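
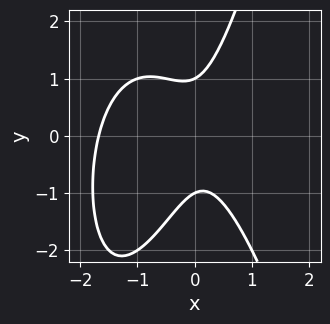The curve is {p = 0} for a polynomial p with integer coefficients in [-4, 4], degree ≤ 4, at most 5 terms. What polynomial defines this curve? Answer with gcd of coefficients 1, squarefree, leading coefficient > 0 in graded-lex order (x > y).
2*x^3 + 3*x^2 + x*y - y^2 + 1

First, deg p = 3.
Next, against the integer gridlines: the y-axis gridline crossings are at y ∈ {-1, 1}.
Finally, putting this together gives p.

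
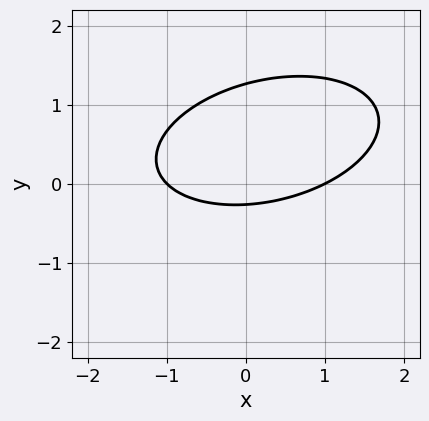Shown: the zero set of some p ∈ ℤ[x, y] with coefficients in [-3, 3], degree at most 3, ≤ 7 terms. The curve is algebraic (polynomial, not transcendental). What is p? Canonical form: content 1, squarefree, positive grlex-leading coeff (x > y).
1. Degree: the shape is more complex than any degree-1 curve, so deg p = 2.
2. From the axis intercepts and sections: among the integer gridlines, it crosses the x-axis at x ∈ {-1, 1}.
3. Matching integer coefficients to the picture gives p.

x^2 - x*y + 3*y^2 - 3*y - 1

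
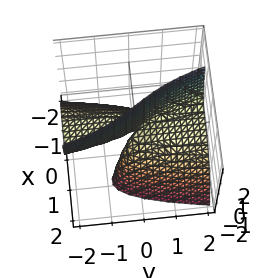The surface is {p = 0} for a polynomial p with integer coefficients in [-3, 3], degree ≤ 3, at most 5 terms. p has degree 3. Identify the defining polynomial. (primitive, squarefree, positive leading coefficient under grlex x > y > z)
3*x^3 + 3*x*z + 2*y*z

1. deg p = 3. The shape is more complex than any degree-2 surface.
2. Checking where it meets the axes: it meets the x-axis at x = 0 (among the integer gridlines); the visible z-axis segment lies entirely on the surface; every point of the y-axis in the box is on the surface.
3. These observations pin down the coefficients.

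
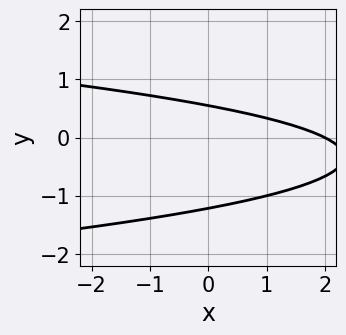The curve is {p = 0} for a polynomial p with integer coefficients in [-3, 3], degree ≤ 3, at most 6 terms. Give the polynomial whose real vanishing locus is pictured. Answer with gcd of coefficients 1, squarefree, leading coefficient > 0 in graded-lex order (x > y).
3*y^2 + x + 2*y - 2

(a) The degree is 2 — no degree-1 curve has this shape.
(b) From the axis intercepts and sections: one x-axis crossing is at x = 2.
(c) The integer polynomial consistent with all of this is the stated p.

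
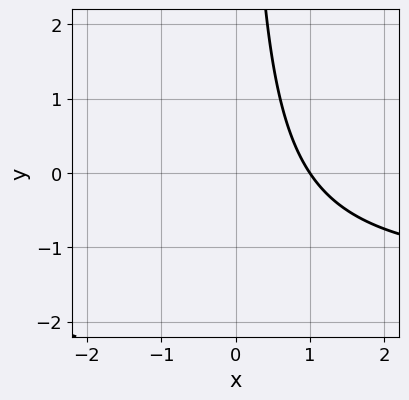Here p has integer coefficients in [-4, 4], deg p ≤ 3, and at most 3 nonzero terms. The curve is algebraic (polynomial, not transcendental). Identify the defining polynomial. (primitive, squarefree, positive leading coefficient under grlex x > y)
(a) Degree: a generic line meets the curve in up to 2 points, so deg p = 2.
(b) Checking where it meets the axes: one x-axis crossing is at x = 1; it misses every integer gridline on the y-axis.
(c) Solving for integer coefficients yields p as stated.

2*x*y + 3*x - 3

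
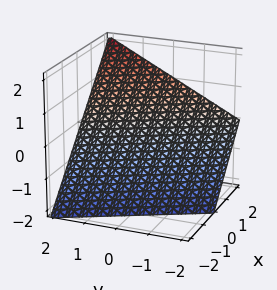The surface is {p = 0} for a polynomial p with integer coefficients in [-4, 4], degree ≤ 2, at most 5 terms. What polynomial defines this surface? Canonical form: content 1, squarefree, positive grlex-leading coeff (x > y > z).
(a) The degree is 1 — every cross-section is a straight line — this is a plane.
(b) Against the integer gridlines: it crosses the y-axis at the gridline y = 2; it crosses the x-axis at the gridline x = 1; it crosses the z-axis at the gridline z = -1.
(c) These observations pin down the coefficients.

2*x + y - 2*z - 2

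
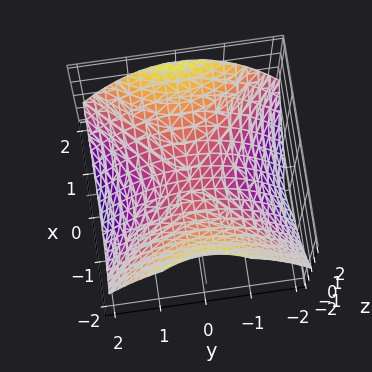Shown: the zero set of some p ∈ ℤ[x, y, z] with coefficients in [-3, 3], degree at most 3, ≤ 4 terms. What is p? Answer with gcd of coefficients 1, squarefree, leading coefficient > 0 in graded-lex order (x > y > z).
First, the degree is 2 — a saddle surface; a quadric.
Then, symmetries: it's symmetric under x → −x, forcing even powers of x; mirror symmetry y ↦ −y ⇒ only even powers of y.
Then, against the integer gridlines: it crosses the x-axis at the gridline x = 0; it crosses the z-axis at the gridline z = 0; it meets the y-axis at y = 0 (among the integer gridlines).
Finally, putting this together gives p.

x^2 - y^2 - 2*z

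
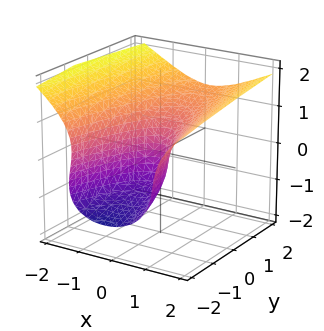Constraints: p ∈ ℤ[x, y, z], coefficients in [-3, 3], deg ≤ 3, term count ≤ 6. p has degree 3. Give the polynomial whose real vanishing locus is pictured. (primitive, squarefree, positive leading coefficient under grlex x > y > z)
2*z^3 - 3*x^2 + x*z - 2*y

(a) Degree: the shape is more complex than any degree-2 surface, so deg p = 3.
(b) From the visible intercepts: it meets the z-axis at z = 0 (among the integer gridlines); it meets the x-axis at x = 0 (among the integer gridlines); it meets the y-axis at y = 0 (among the integer gridlines).
(c) These observations pin down the coefficients.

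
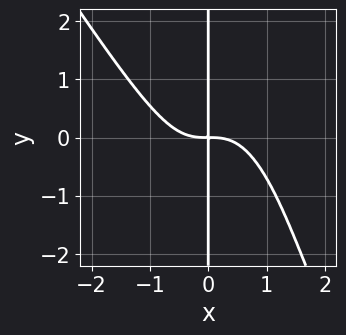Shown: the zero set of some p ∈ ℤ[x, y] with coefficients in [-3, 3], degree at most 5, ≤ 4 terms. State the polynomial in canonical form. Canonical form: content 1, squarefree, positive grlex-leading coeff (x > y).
The degree is 4 — no degree-3 curve has this shape.
Reading off the gridlines: every point of the y-axis in the box is on the curve.
Putting this together gives p.

3*x^4 + 2*x^3*y + x*y^2 + 3*x*y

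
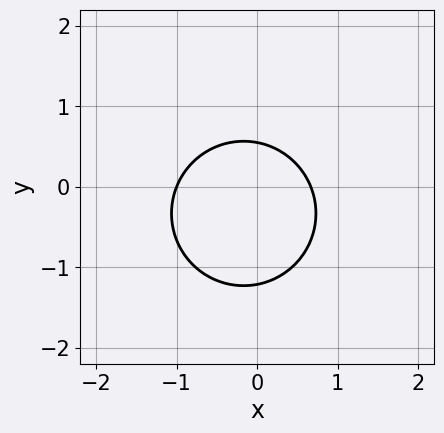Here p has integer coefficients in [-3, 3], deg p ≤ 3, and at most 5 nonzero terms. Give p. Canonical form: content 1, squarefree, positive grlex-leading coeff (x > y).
(a) Degree: no degree-1 curve has this shape, so deg p = 2.
(b) Checking where it meets the axes: it crosses the x-axis at the gridline x = -1.
(c) Assembling these constraints gives the stated polynomial.

3*x^2 + 3*y^2 + x + 2*y - 2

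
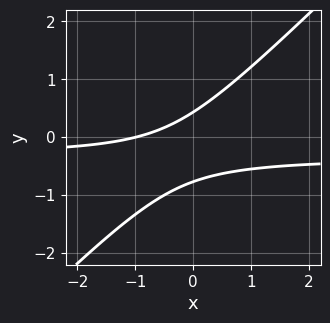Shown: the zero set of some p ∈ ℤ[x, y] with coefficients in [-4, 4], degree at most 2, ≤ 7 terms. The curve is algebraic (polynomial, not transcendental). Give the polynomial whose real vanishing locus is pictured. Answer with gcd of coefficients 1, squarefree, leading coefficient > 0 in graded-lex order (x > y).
1. Degree: a generic line meets the curve in up to 2 points, so deg p = 2.
2. Reading off the gridlines: one x-axis crossing is at x = -1.
3. Putting this together gives p.

3*x*y - 3*y^2 + x - y + 1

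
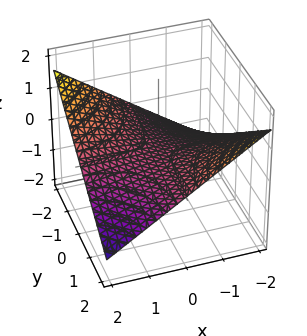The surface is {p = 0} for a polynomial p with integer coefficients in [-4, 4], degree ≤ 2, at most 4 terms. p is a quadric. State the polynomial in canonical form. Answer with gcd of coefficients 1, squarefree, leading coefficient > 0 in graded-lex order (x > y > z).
x*y + 3*z

1. The degree is 2 — a hyperbolic paraboloid; a quadric.
2. Against the integer gridlines: one z-axis crossing is at z = 0; the visible x-axis segment lies entirely on the surface; every point of the y-axis in the box is on the surface.
3. Fitting integer coefficients to these (and the overall shape) gives p.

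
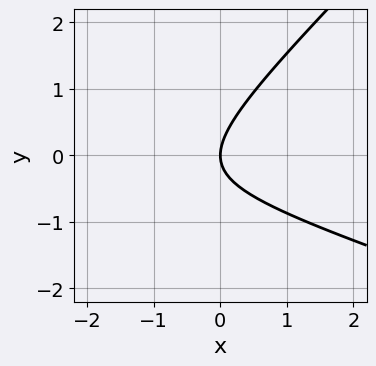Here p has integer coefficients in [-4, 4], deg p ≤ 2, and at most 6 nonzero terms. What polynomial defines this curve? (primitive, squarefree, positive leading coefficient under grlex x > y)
1. deg p = 2. No degree-1 curve has this shape.
2. Reading off the gridlines: it crosses the y-axis at the gridline y = 0; it crosses the x-axis at the gridline x = 0.
3. These observations pin down the coefficients.

x^2 + 2*x*y - 3*y^2 + 3*x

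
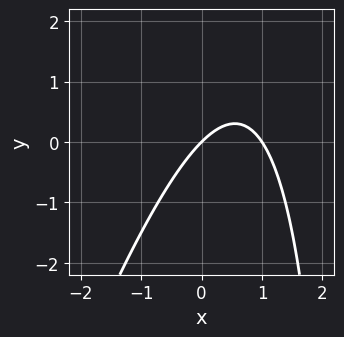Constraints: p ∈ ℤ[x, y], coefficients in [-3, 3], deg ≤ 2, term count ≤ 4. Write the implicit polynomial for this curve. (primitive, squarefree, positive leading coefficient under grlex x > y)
3*x^2 - x*y - 3*x + 3*y

(a) The degree is 2 — a generic line meets the curve in up to 2 points.
(b) Observable constraints: one y-axis crossing is at y = 0; among the integer gridlines, it crosses the x-axis at x ∈ {0, 1}.
(c) The integer polynomial consistent with all of this is the stated p.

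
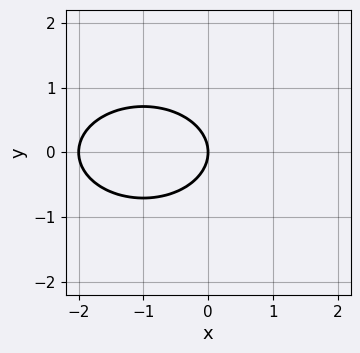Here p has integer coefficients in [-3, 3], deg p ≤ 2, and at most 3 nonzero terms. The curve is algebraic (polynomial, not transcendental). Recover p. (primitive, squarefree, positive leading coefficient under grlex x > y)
x^2 + 2*y^2 + 2*x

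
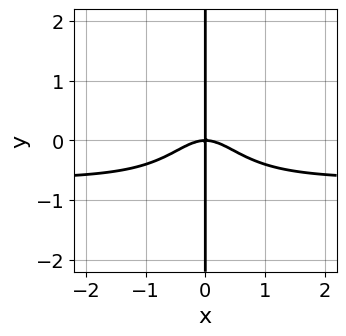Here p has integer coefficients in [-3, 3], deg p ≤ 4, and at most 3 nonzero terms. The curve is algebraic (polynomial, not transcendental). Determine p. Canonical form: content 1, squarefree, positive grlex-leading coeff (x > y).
3*x^3*y + 2*x^3 + 2*x*y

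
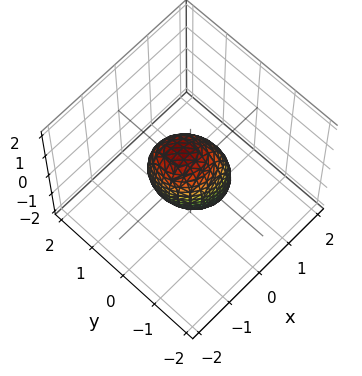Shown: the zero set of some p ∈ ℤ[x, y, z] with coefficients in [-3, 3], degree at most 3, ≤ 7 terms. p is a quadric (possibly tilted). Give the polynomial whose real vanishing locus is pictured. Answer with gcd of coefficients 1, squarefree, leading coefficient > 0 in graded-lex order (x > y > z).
(a) The degree is 2 — a generic line meets the surface in up to 2 points.
(b) Matching integer coefficients to the picture gives p.

3*x^2 + x*y + x*z + 3*y^2 + z^2 - 2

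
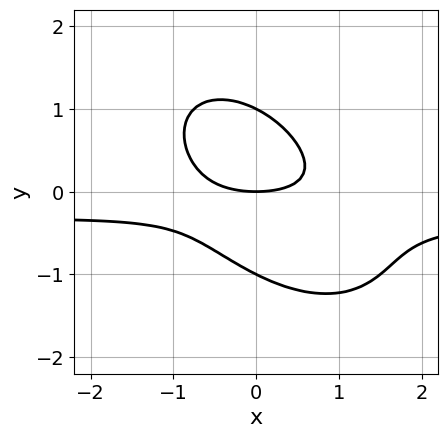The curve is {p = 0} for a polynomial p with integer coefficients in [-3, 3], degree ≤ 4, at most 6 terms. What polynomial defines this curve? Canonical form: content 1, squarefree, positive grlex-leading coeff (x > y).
First, the degree is 3 — the shape is more complex than any degree-2 curve.
Then, against the integer gridlines: it meets the x-axis at x = 0 (among the integer gridlines); the y-axis gridline crossings are at y ∈ {-1, 0, 1}.
Finally, solving for integer coefficients yields p as stated.

3*x^2*y + 3*x*y^2 + 3*y^3 + x^2 - 3*y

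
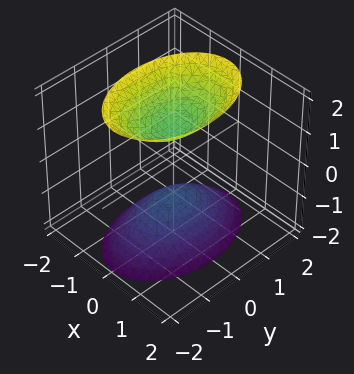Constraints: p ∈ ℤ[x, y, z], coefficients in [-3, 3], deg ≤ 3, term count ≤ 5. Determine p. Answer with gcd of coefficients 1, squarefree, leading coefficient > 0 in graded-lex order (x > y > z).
2*x^2 + y^2 - z^2 + 1

1. I count 2 distinct pieces. Treating them together as one polynomial.
2. The degree is 2 — two sheets facing apart; a quadric.
3. Symmetries: it's symmetric under x → −x, forcing even powers of x; it's symmetric under y → −y, forcing even powers of y; it's symmetric under z → −z, forcing even powers of z.
4. From the axis intercepts and sections: it misses every integer gridline on the y-axis; no x-intercept at any integer in the box; the z-axis gridline crossings are at z ∈ {-1, 1}.
5. Assembling these constraints gives the stated polynomial.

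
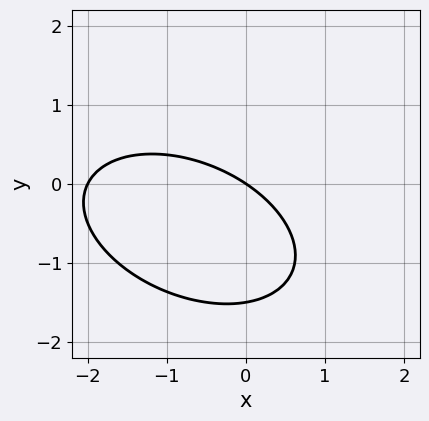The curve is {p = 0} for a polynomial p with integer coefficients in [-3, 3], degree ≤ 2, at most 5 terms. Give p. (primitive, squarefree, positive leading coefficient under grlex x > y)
x^2 + x*y + 2*y^2 + 2*x + 3*y

deg p = 2.
From the visible intercepts: it crosses the y-axis at the gridline y = 0; the x-axis gridline crossings are at x ∈ {-2, 0}.
Together with the visible shape, these determine p as stated.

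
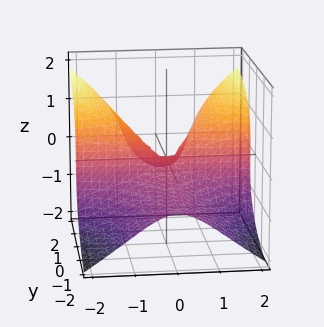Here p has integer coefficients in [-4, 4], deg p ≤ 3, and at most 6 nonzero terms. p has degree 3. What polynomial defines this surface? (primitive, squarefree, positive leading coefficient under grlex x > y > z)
1. deg p = 3.
2. From the axis intercepts and sections: it meets the z-axis at z = 0 (among the integer gridlines); every point of the x-axis in the box is on the surface; it crosses the y-axis at the gridline y = 0.
3. Assembling these constraints gives the stated polynomial.

3*x^2*y - y^2*z - 3*z^3 - y^2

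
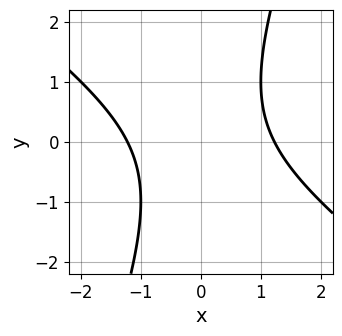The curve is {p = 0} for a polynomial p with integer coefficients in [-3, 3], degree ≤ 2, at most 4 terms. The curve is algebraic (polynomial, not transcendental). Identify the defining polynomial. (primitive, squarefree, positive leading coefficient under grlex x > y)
2*x^2 + 2*x*y - y^2 - 3

1. Degree: no degree-1 curve has this shape, so deg p = 2.
2. Checking where it meets the axes: the curve avoids every integer y-axis point in the box.
3. Assembling these constraints gives the stated polynomial.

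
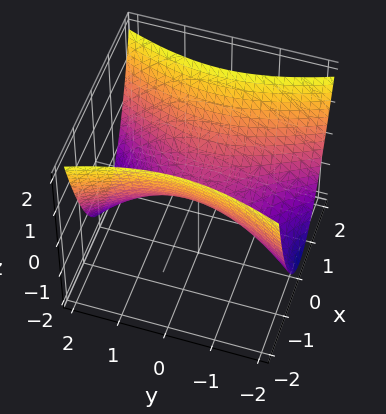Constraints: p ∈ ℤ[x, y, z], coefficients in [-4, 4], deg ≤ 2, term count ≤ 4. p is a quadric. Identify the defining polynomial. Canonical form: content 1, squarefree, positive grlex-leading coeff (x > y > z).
3*x^2 - y^2 - 3*z

First, the degree is 2 — a saddle surface; a quadric.
Next, symmetries: mirror symmetry x ↦ −x ⇒ only even powers of x; it's symmetric under y → −y, forcing even powers of y.
Then, from the visible intercepts: it crosses the x-axis at the gridline x = 0; it meets the y-axis at y = 0 (among the integer gridlines); one z-axis crossing is at z = 0.
Finally, putting this together gives p.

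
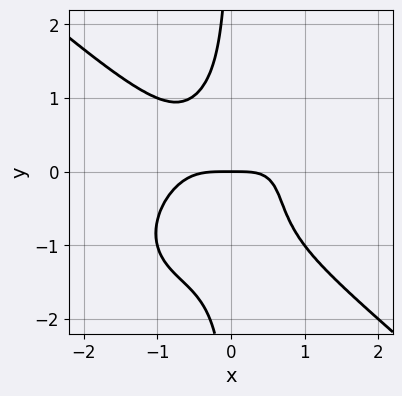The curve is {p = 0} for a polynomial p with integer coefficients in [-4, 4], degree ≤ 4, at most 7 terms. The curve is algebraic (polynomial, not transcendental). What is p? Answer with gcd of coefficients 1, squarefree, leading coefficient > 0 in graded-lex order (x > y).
First, deg p = 4.
Then, checking where it meets the axes: one x-axis crossing is at x = 0; one y-axis crossing is at y = 0.
Finally, assembling these constraints gives the stated polynomial.

2*x^4 + 3*x*y^3 + 2*x*y^2 - x*y + 2*y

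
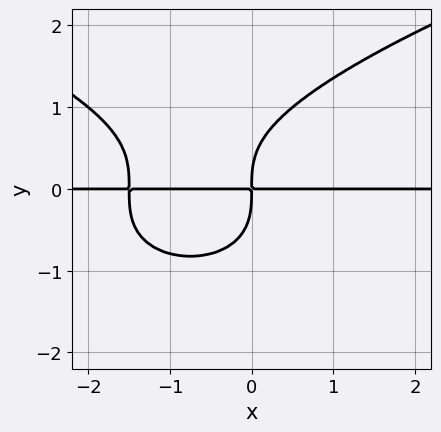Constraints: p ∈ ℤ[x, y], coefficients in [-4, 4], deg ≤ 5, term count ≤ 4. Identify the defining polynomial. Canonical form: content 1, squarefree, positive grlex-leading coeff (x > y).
2*y^4 - 2*x^2*y - 3*x*y

(a) Degree: a generic line meets the curve in up to 4 points, so deg p = 4.
(b) Against the integer gridlines: every point of the x-axis in the box is on the curve.
(c) These observations pin down the coefficients.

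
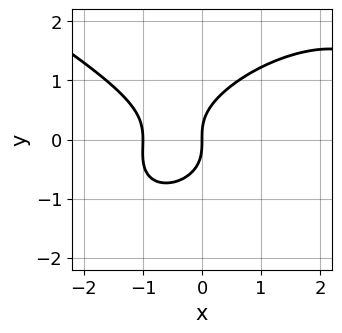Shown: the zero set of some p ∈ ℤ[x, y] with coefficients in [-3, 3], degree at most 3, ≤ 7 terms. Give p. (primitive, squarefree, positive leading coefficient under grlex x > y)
x^3 - x*y^2 + 3*y^3 - 2*x^2 - 3*x

The degree is 3 — the shape is more complex than any degree-2 curve.
From the axis intercepts and sections: among the integer gridlines, it crosses the x-axis at x ∈ {-1, 0}; one y-axis crossing is at y = 0.
The integer polynomial consistent with all of this is the stated p.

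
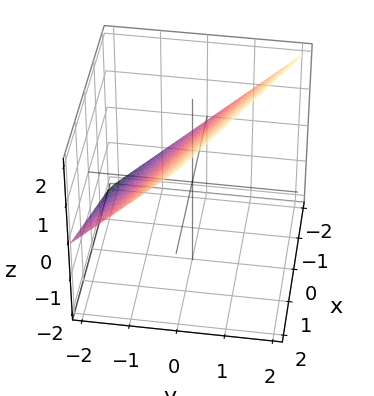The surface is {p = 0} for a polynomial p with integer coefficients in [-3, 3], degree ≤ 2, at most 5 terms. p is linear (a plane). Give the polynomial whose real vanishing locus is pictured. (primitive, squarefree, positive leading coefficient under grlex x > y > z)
x + 2*y - 2*z + 2

The degree is 1 — the surface is flat (a plane).
Against the integer gridlines: one z-axis crossing is at z = 1; it meets the y-axis at y = -1 (among the integer gridlines).
Assembling these constraints gives the stated polynomial. Check: (-2, 0, 0) on the x-axis lies on the surface, and p(-2, 0, 0) = 0. ✓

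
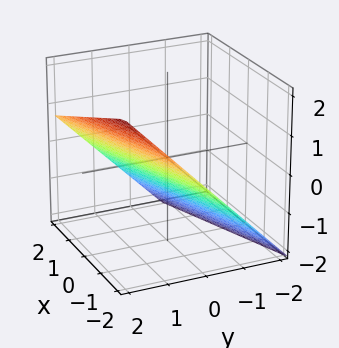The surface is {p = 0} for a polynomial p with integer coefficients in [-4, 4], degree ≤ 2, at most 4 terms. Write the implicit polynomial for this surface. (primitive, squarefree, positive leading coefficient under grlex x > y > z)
x - 3*y + 3*z + 2

deg p = 1.
Observable constraints: one x-axis crossing is at x = -2.
Together with the visible shape, these determine p as stated.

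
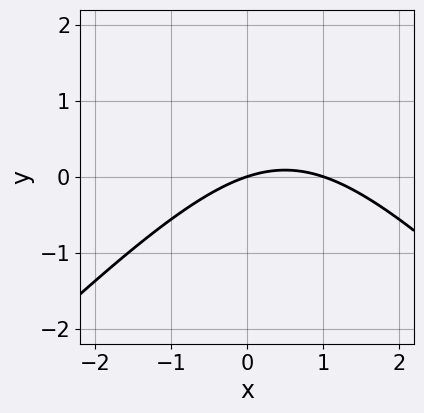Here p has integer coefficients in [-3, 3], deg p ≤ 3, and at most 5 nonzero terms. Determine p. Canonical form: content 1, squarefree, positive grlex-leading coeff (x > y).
First, deg p = 2. A generic line meets the curve in up to 2 points.
Then, reading off the gridlines: one y-axis crossing is at y = 0; among the integer gridlines, it crosses the x-axis at x ∈ {0, 1}.
Finally, fitting integer coefficients to these (and the overall shape) gives p.

x^2 - y^2 - x + 3*y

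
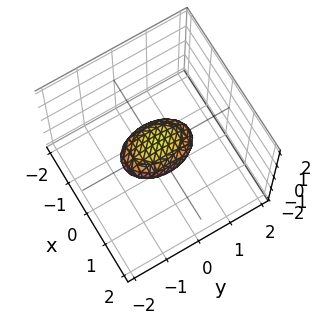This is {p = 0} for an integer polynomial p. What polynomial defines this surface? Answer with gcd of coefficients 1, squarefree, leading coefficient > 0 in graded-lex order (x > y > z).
(a) The degree is 2 — bounded and convex; a quadric.
(b) Symmetries: the z ↦ −z reflection is a symmetry, so z appears only in even powers; the y ↦ −y reflection is a symmetry, so y appears only in even powers; it's symmetric under x → −x, forcing even powers of x.
(c) From the visible intercepts: the y-axis gridline crossings are at y ∈ {-1, 1}.
(d) Assembling these constraints gives the stated polynomial.

2*x^2 + y^2 + 3*z^2 - 1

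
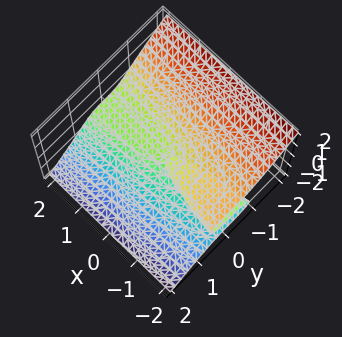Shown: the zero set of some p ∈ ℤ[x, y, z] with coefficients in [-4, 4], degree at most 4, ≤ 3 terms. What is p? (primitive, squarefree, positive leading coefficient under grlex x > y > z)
2*y^3 + 3*z^3 + x*z

(a) deg p = 3. The shape is more complex than any degree-2 surface.
(b) Against the integer gridlines: it meets the y-axis at y = 0 (among the integer gridlines); one z-axis crossing is at z = 0; the visible x-axis segment lies entirely on the surface.
(c) Solving for integer coefficients yields p as stated.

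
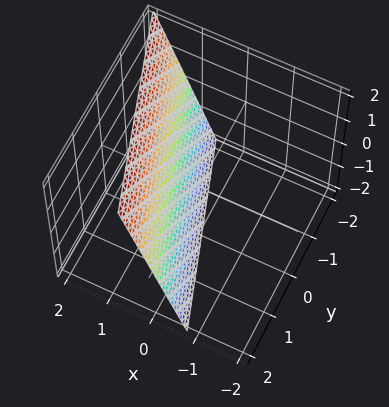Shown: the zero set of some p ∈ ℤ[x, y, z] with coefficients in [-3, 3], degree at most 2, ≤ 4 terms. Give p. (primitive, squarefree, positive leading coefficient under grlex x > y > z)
First, degree: the surface is flat (a plane), so deg p = 1.
Next, from the visible intercepts: it meets the z-axis at z = -2 (among the integer gridlines); it crosses the y-axis at the gridline y = 2.
Finally, assembling these constraints gives the stated polynomial.

3*x + y - z - 2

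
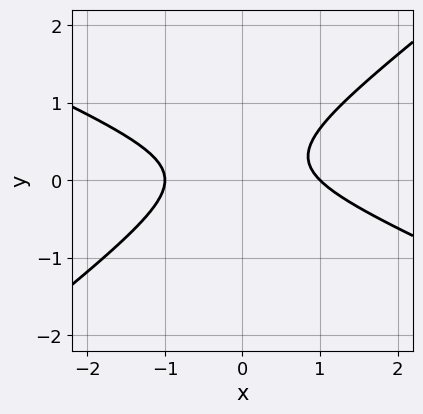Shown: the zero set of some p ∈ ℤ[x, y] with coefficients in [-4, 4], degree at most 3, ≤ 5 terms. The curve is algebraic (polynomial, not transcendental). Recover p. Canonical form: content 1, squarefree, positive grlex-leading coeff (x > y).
1. deg p = 2. No degree-1 curve has this shape.
2. Observable constraints: no y-intercept at any integer in the box; among the integer gridlines, it crosses the x-axis at x ∈ {-1, 1}.
3. These observations pin down the coefficients.

x^2 + x*y - 3*y^2 + y - 1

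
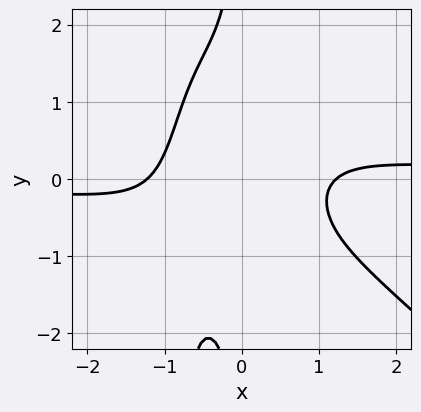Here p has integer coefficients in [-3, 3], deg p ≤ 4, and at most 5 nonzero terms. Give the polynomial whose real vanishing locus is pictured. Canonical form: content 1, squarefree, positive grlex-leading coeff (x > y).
3*x^3*y + 3*x^2*y^2 + 3*x*y^2 - 2*x^2 + 3

(a) deg p = 4.
(b) Observable constraints: the curve avoids every integer y-axis point in the box.
(c) Assembling these constraints gives the stated polynomial.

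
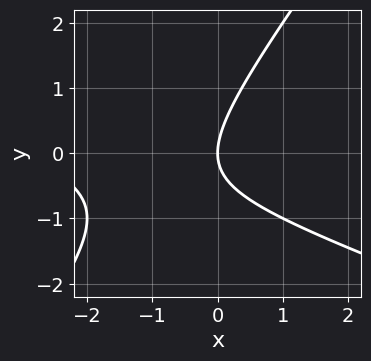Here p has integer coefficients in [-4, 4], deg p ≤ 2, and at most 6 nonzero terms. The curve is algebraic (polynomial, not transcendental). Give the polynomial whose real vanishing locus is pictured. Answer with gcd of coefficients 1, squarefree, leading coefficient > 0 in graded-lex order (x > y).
deg p = 2. The shape is more complex than any degree-1 curve.
Checking where it meets the axes: it crosses the x-axis at the gridline x = 0; it meets the y-axis at y = 0 (among the integer gridlines).
Matching integer coefficients to the picture gives p.

x^2 + 2*x*y - 2*y^2 + 3*x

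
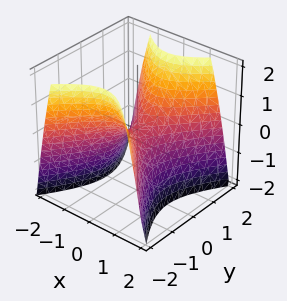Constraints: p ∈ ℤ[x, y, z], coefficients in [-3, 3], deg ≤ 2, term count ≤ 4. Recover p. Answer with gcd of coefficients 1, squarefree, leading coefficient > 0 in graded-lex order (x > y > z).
3*x^2 - 2*y^2 + 2*z

1. Degree: a saddle surface; a quadric, so deg p = 2.
2. Symmetries: mirror symmetry x ↦ −x ⇒ only even powers of x; the y ↦ −y reflection is a symmetry, so y appears only in even powers.
3. Reading off the gridlines: it crosses the y-axis at the gridline y = 0; it meets the x-axis at x = 0 (among the integer gridlines); it crosses the z-axis at the gridline z = 0.
4. Putting this together gives p.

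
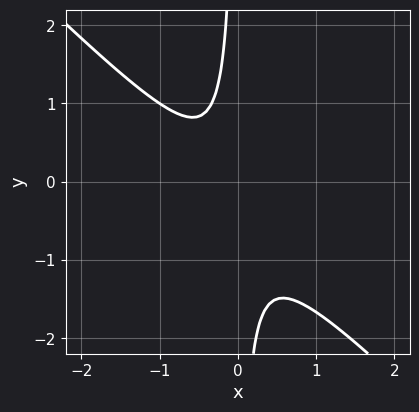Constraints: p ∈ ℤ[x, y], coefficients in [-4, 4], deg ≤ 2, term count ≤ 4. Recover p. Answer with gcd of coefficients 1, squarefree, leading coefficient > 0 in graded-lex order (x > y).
3*x^2 + 3*x*y + x + 1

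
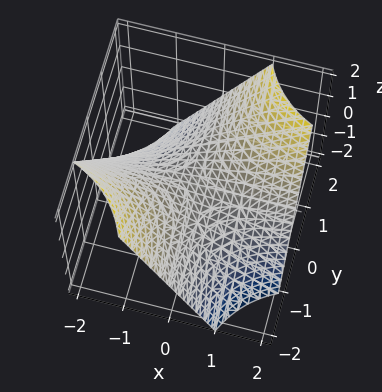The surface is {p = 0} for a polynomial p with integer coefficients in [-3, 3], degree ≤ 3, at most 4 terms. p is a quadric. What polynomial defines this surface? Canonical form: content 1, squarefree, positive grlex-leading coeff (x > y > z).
deg p = 2. A saddle surface; a quadric.
Against the integer gridlines: the visible y-axis segment lies entirely on the surface; the visible x-axis segment lies entirely on the surface.
Fitting integer coefficients to these (and the overall shape) gives p.

x*y - z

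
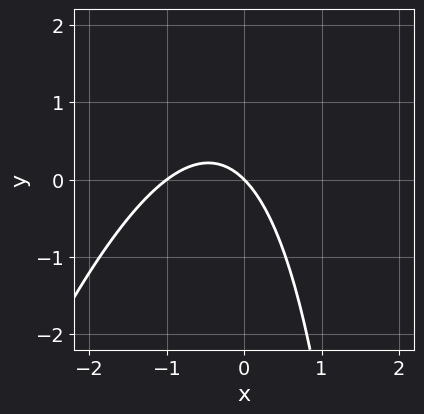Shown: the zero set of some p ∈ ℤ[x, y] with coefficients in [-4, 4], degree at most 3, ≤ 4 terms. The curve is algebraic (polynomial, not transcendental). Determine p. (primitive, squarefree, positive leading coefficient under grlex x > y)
First, deg p = 2. The shape is more complex than any degree-1 curve.
Next, from the visible intercepts: one y-axis crossing is at y = 0; the x-axis gridline crossings are at x ∈ {-1, 0}.
Finally, assembling these constraints gives the stated polynomial.

3*x^2 - x*y + 3*x + 3*y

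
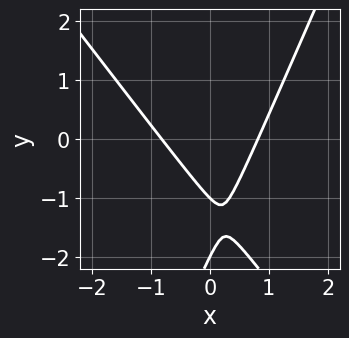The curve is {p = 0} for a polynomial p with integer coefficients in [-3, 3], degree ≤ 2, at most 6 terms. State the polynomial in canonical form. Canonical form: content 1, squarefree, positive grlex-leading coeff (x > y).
deg p = 2.
Observable constraints: among the integer gridlines, it crosses the y-axis at y ∈ {-2, -1}.
The integer polynomial consistent with all of this is the stated p.

3*x^2 + x*y - y^2 - 3*y - 2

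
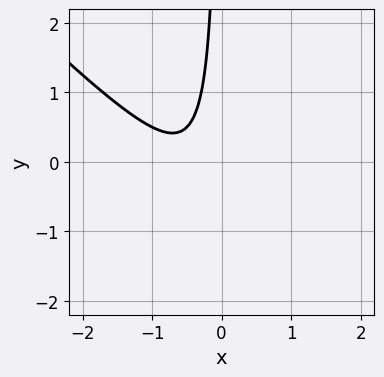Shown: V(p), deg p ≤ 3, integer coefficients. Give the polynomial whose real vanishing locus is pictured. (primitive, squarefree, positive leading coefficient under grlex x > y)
deg p = 2.
Against the integer gridlines: the curve avoids every integer x-axis point in the box; it misses every integer gridline on the y-axis.
Matching integer coefficients to the picture gives p.

2*x^2 + 2*x*y + 2*x + 1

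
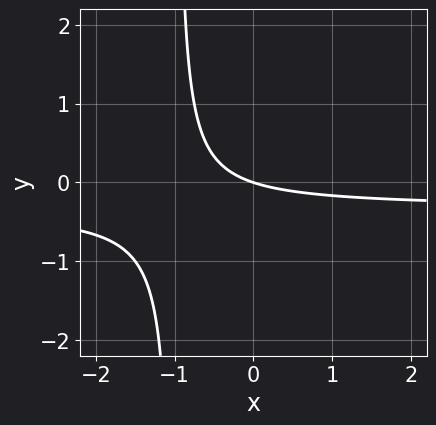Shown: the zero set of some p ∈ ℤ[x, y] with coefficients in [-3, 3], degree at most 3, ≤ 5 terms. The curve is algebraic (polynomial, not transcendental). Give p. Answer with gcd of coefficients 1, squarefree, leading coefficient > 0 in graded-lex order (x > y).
(a) Degree: no degree-1 curve has this shape, so deg p = 2.
(b) From the visible intercepts: it meets the x-axis at x = 0 (among the integer gridlines); it meets the y-axis at y = 0 (among the integer gridlines).
(c) These observations pin down the coefficients.

3*x*y + x + 3*y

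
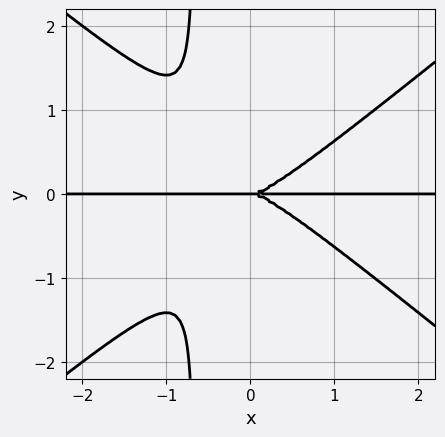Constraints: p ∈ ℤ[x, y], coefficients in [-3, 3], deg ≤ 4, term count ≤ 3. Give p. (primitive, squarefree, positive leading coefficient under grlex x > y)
First, deg p = 4. The shape is more complex than any degree-3 curve.
Then, from the axis intercepts and sections: one y-axis crossing is at y = 0; the visible x-axis segment lies entirely on the curve.
Finally, the integer polynomial consistent with all of this is the stated p.

2*x^3*y - 3*x*y^3 - 2*y^3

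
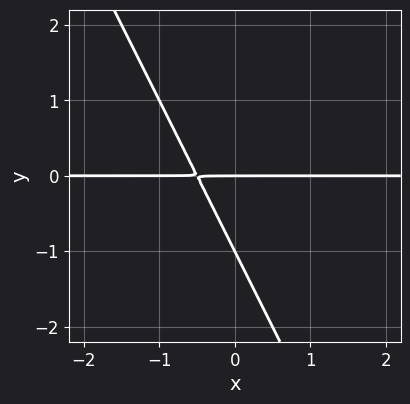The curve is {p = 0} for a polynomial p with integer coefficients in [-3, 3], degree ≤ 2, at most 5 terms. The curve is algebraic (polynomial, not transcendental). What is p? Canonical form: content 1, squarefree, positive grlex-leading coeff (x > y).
2*x*y + y^2 + y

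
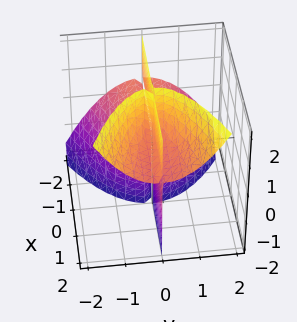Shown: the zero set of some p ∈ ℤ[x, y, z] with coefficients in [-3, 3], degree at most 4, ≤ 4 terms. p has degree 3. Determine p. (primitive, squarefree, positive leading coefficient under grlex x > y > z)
(a) I count 2 distinct pieces.
(b) The degree is 3 — the shape is more complex than any degree-2 surface.
(c) From the axis intercepts and sections: the visible z-axis segment lies entirely on the surface; it crosses the y-axis at the gridline y = 0; every point of the x-axis in the box is on the surface.
(d) Putting this together gives p.

2*x*y*z - 2*y^3 - x*y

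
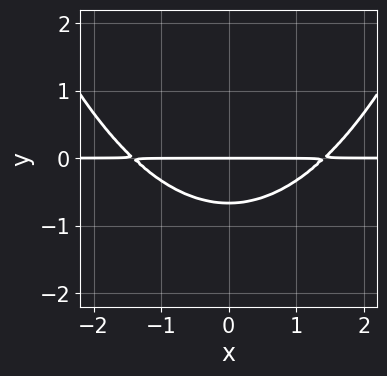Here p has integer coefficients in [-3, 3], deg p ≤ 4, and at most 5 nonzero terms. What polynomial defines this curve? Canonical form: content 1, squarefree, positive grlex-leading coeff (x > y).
x^2*y - 3*y^2 - 2*y

1. Degree: a generic line meets the curve in up to 3 points, so deg p = 3.
2. Symmetries: the x ↦ −x reflection is a symmetry, so x appears only in even powers.
3. Against the integer gridlines: one y-axis crossing is at y = 0; every point of the x-axis in the box is on the curve.
4. Assembling these constraints gives the stated polynomial.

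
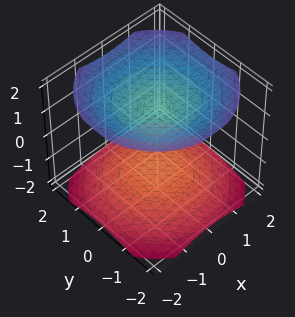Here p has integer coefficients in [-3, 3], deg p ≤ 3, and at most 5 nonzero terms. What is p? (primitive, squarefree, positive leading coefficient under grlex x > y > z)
There are 2 components.
Degree: no degree-1 surface has this shape, so deg p = 2.
Symmetry: the surface is invariant under rotation about z: p = q(x² + y², z).
Against the integer gridlines: it misses every integer gridline on the y-axis; no x-intercept at any integer in the box.
Putting this together gives p.

x^2 + y^2 - 2*z^2 + 3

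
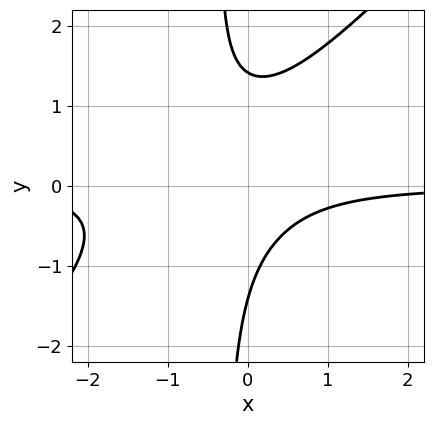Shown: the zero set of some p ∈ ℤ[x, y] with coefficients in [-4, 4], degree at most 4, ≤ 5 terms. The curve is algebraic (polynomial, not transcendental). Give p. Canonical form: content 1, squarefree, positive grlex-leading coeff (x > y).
First, the degree is 3 — the shape is more complex than any degree-2 curve.
Then, observable constraints: no x-intercept at any integer in the box.
Finally, the integer polynomial consistent with all of this is the stated p.

3*x^2*y - 3*x*y^2 + 3*x*y - y^2 + 2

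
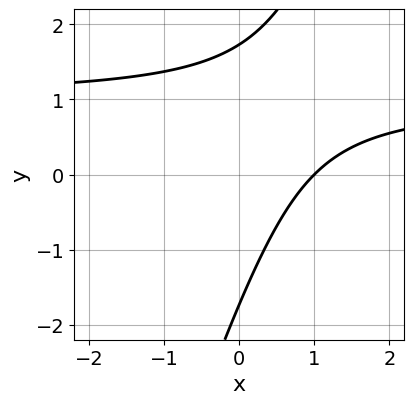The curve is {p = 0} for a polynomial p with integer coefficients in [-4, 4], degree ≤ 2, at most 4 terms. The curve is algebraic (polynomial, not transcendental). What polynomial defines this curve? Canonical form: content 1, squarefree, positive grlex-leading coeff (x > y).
First, degree: a generic line meets the curve in up to 2 points, so deg p = 2.
Then, from the axis intercepts and sections: it meets the x-axis at x = 1 (among the integer gridlines).
Finally, these observations pin down the coefficients.

3*x*y - y^2 - 3*x + 3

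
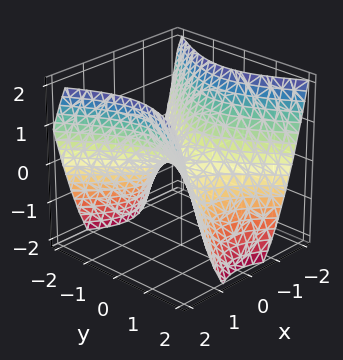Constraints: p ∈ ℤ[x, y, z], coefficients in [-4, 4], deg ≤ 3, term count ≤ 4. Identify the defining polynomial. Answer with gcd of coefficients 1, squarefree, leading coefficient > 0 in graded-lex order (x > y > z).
3*x^2 - 2*y^2 - 3*z

The degree is 2 — a saddle surface; a quadric.
Symmetries: the y ↦ −y reflection is a symmetry, so y appears only in even powers; the x ↦ −x reflection is a symmetry, so x appears only in even powers.
Checking where it meets the axes: it meets the x-axis at x = 0 (among the integer gridlines); one y-axis crossing is at y = 0; it meets the z-axis at z = 0 (among the integer gridlines).
Assembling these constraints gives the stated polynomial.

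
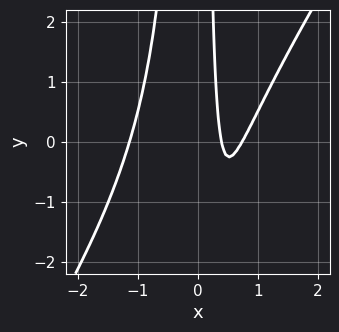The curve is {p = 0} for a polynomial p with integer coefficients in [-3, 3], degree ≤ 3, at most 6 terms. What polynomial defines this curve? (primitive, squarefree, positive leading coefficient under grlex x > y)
1. The degree is 3 — a generic line meets the curve in up to 3 points.
2. Against the integer gridlines: it misses every integer gridline on the y-axis.
3. Putting this together gives p.

3*x^3 - 2*x^2*y - 3*x + 1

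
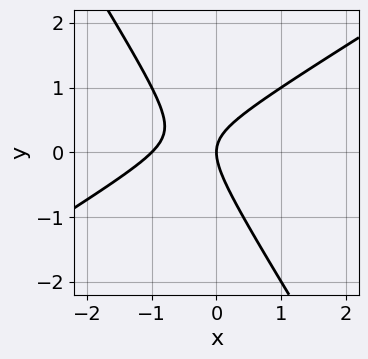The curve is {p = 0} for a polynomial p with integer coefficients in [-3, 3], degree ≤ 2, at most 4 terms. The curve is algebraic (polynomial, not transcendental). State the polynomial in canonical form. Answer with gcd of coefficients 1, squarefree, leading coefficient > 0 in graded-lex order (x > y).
x^2 - x*y - y^2 + x

1. The degree is 2 — the shape is more complex than any degree-1 curve.
2. Observable constraints: among the integer gridlines, it crosses the x-axis at x ∈ {-1, 0}; it meets the y-axis at y = 0 (among the integer gridlines).
3. The integer polynomial consistent with all of this is the stated p.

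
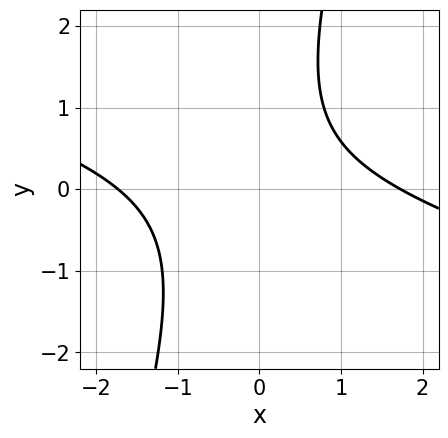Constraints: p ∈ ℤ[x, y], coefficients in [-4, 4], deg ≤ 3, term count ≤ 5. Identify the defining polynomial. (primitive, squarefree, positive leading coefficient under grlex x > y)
deg p = 2. The shape is more complex than any degree-1 curve.
Reading off the gridlines: it misses every integer gridline on the y-axis.
These observations pin down the coefficients.

x^2 + 3*x*y - y^2 + y - 3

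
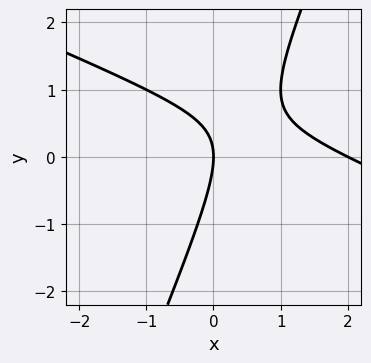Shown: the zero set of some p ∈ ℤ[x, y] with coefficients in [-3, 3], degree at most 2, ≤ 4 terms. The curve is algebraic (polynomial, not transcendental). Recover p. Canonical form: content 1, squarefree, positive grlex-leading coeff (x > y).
deg p = 2. No degree-1 curve has this shape.
From the visible intercepts: among the integer gridlines, it crosses the x-axis at x ∈ {0, 2}; one y-axis crossing is at y = 0.
These observations pin down the coefficients.

x^2 + 2*x*y - y^2 - 2*x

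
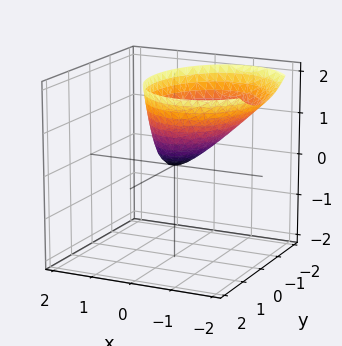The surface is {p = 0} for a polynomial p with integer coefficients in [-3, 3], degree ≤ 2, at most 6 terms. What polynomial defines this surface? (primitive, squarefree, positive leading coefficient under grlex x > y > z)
1. The degree is 2 — no degree-1 surface has this shape.
2. Observable constraints: it meets the y-axis at y = 0 (among the integer gridlines); it meets the z-axis at z = 0 (among the integer gridlines); one x-axis crossing is at x = 0.
3. Solving for integer coefficients yields p as stated.

3*x^2 + 3*x*z + 2*y^2 - 2*z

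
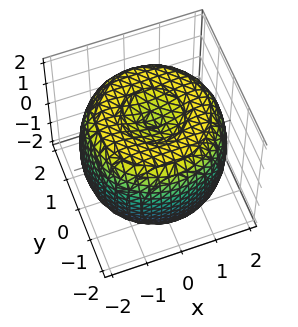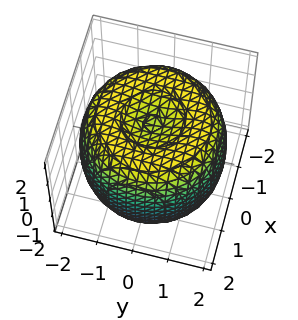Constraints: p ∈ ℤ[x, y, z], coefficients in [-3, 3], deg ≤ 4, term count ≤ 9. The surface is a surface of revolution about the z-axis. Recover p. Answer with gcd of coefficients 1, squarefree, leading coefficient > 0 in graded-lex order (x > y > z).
First, deg p = 4.
Next, symmetries: the z-axis is an axis of rotation, so x and y enter only as x² + y².
Then, observable constraints: a circular section at z = 1 has radius between 1 and 2.
Finally, the integer polynomial consistent with all of this is the stated p.

x^4 + 2*x^2*y^2 + y^4 - 3*x^2 - 3*y^2 + 2*z^2 - 3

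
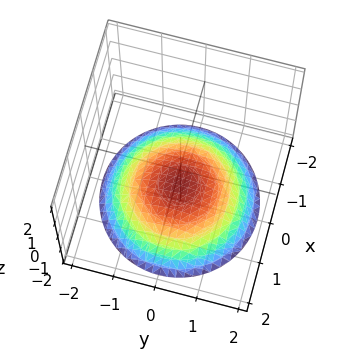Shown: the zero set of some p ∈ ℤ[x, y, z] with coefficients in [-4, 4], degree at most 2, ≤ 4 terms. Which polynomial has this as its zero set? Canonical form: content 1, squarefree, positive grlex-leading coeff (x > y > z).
1. The degree is 2 — no degree-1 surface has this shape.
2. By symmetry, every cross-section ⟂ z is a circle, so x, y appear only via x² + y².
3. Against the integer gridlines: it misses every integer gridline on the x-axis; a circular section at z = -2 has radius between 1 and 2; it crosses the z-axis at the gridline z = -1; it misses every integer gridline on the y-axis.
4. These observations pin down the coefficients.

x^2 + y^2 + 3*z + 3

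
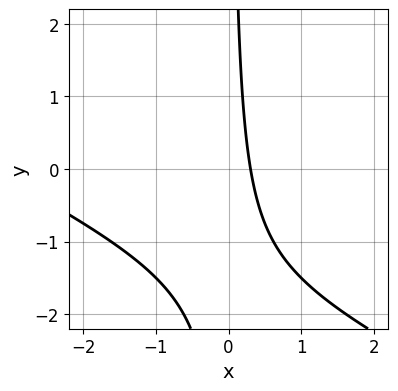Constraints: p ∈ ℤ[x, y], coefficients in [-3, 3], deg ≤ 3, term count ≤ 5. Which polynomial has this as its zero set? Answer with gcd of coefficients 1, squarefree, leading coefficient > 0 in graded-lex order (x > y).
x^2 + 2*x*y + 3*x - 1

Degree: a generic line meets the curve in up to 2 points, so deg p = 2.
Reading off the gridlines: no y-intercept at any integer in the box.
Solving for integer coefficients yields p as stated.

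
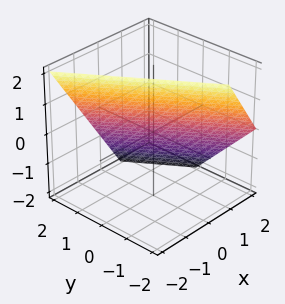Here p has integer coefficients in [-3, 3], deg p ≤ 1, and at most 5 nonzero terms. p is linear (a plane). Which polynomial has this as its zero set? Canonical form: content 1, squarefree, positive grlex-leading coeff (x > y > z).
3*x + 2*y + 2*z - 2

deg p = 1. Every cross-section is a straight line — this is a plane.
Observable constraints: one z-axis crossing is at z = 1; it meets the y-axis at y = 1 (among the integer gridlines).
Assembling these constraints gives the stated polynomial.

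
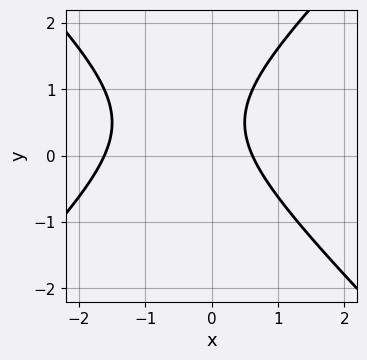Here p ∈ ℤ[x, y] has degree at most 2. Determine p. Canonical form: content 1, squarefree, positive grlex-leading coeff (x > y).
(a) deg p = 2. The shape is more complex than any degree-1 curve.
(b) From the axis intercepts and sections: it misses every integer gridline on the y-axis.
(c) Assembling these constraints gives the stated polynomial.

x^2 - y^2 + x + y - 1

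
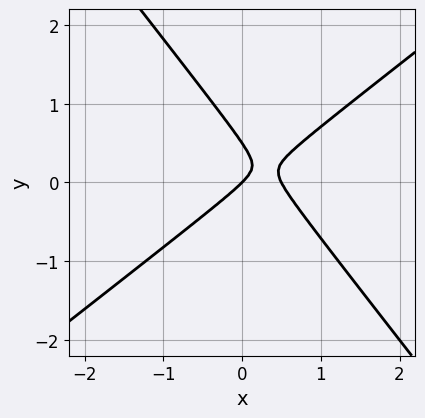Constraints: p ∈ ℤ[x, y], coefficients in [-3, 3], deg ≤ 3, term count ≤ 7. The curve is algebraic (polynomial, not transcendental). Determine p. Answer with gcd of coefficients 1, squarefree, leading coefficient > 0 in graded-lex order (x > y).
2*x^2 - x*y - 2*y^2 - x + y

First, deg p = 2. A generic line meets the curve in up to 2 points.
Then, from the axis intercepts and sections: one y-axis crossing is at y = 0; it crosses the x-axis at the gridline x = 0.
Finally, the integer polynomial consistent with all of this is the stated p.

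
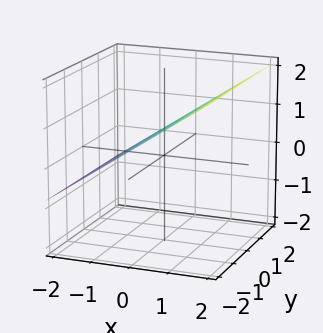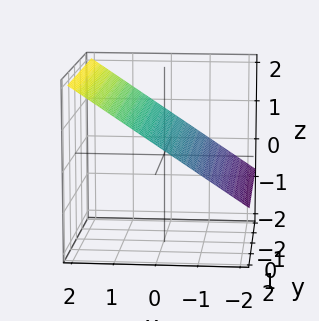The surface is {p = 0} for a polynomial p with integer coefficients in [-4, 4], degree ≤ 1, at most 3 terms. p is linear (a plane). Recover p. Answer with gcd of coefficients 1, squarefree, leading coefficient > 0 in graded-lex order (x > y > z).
First, the degree is 1 — the surface is flat (a plane).
Then, from the visible intercepts: it meets the x-axis at x = -1 (among the integer gridlines); the surface avoids every integer y-axis point in the box.
Finally, assembling these constraints gives the stated polynomial.

2*x - 3*z + 2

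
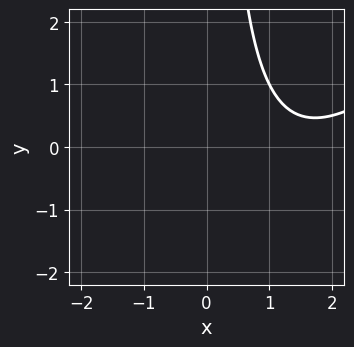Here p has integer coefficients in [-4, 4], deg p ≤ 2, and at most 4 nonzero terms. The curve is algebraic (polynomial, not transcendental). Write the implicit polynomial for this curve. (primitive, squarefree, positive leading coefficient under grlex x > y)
x^2 - x*y - 3*x + 3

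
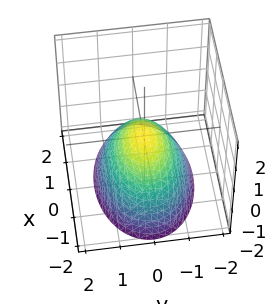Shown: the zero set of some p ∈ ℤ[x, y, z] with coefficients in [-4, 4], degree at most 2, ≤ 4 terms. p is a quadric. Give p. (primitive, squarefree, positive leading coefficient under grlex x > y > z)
x^2 + 2*y^2 + 2*z

1. Degree: a paraboloid; a quadric, so deg p = 2.
2. Symmetries: the x ↦ −x reflection is a symmetry, so x appears only in even powers; mirror symmetry y ↦ −y ⇒ only even powers of y.
3. Observable constraints: it meets the x-axis at x = 0 (among the integer gridlines); one z-axis crossing is at z = 0; it crosses the y-axis at the gridline y = 0.
4. Putting this together gives p.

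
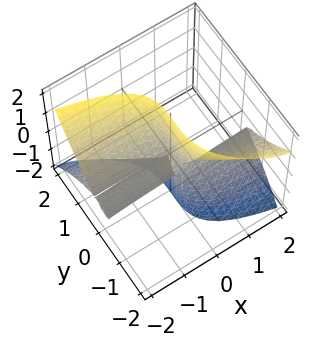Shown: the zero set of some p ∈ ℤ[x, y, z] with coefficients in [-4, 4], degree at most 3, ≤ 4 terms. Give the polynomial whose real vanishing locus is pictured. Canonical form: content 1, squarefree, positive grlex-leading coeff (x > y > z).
First, deg p = 3.
Then, observable constraints: the visible z-axis segment lies entirely on the surface; the visible x-axis segment lies entirely on the surface.
Finally, fitting integer coefficients to these (and the overall shape) gives p.

x*y*z - 2*x*z^2 - 2*y^3 - y^2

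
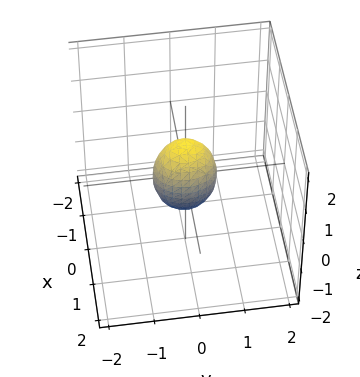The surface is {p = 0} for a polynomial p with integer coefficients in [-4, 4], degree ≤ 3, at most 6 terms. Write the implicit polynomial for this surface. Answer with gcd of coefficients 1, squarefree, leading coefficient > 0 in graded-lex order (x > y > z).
3*x^2 + 2*y^2 + z^2 - 1

(a) The degree is 2 — bounded and convex; a quadric.
(b) Symmetries: mirror symmetry x ↦ −x ⇒ only even powers of x; mirror symmetry y ↦ −y ⇒ only even powers of y; it's symmetric under z → −z, forcing even powers of z.
(c) From the visible intercepts: among the integer gridlines, it crosses the z-axis at z ∈ {-1, 1}.
(d) Solving for integer coefficients yields p as stated.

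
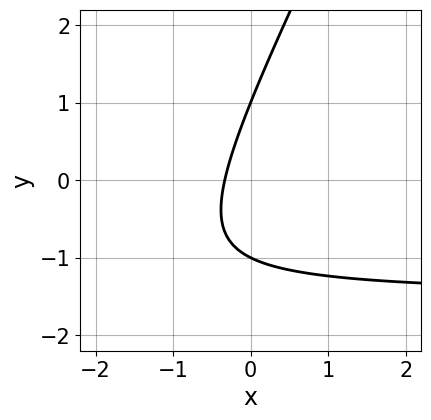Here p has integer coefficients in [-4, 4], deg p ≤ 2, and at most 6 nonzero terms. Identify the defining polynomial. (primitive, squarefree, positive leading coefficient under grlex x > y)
2*x*y - y^2 + 3*x + 1

1. The degree is 2 — a generic line meets the curve in up to 2 points.
2. From the axis intercepts and sections: the y-axis gridline crossings are at y ∈ {-1, 1}.
3. Assembling these constraints gives the stated polynomial.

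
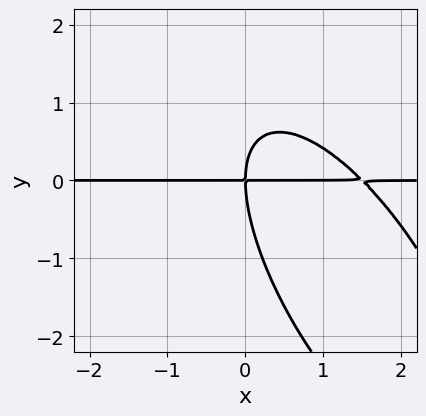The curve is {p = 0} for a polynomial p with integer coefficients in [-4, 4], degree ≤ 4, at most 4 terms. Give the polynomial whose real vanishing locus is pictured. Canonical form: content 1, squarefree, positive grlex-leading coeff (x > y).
2*x^2*y + 2*x*y^2 + y^3 - 3*x*y

The degree is 3 — no degree-2 curve has this shape.
Checking where it meets the axes: one y-axis crossing is at y = 0; every point of the x-axis in the box is on the curve.
Together with the visible shape, these determine p as stated.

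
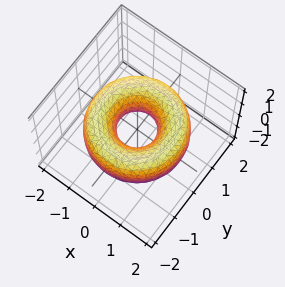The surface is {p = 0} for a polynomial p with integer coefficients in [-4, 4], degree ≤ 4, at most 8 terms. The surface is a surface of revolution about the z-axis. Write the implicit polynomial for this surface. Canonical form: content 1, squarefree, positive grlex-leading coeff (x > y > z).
First, deg p = 4. The shape is more complex than any degree-3 surface.
Next, symmetry: the z-axis is an axis of rotation, so x and y enter only as x² + y².
Next, observable constraints: a circular section at z = 0 has radius between 0 and 1; no z-intercept at any integer in the box.
Finally, assembling these constraints gives the stated polynomial.

x^4 + 2*x^2*y^2 + y^4 - 3*x^2 - 3*y^2 + 2*z^2 + 1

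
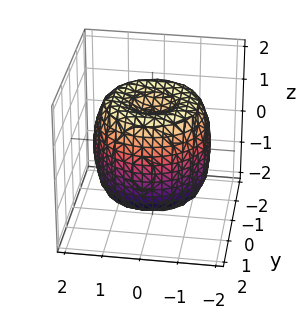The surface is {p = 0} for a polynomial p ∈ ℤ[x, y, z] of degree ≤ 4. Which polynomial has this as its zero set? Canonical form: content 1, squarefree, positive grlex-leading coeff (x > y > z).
(a) deg p = 4. A generic line meets the surface in up to 4 points.
(b) Symmetries: every cross-section ⟂ z is a circle, so x, y appear only via x² + y².
(c) Against the integer gridlines: the z-axis gridline crossings are at z ∈ {-1, 1}; a circular section at z = 0 has radius between 1 and 2.
(d) These observations pin down the coefficients.

x^4 + 2*x^2*y^2 + y^4 - 2*x^2 - 2*y^2 + z^2 - 1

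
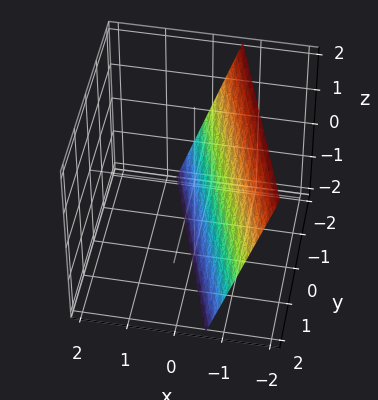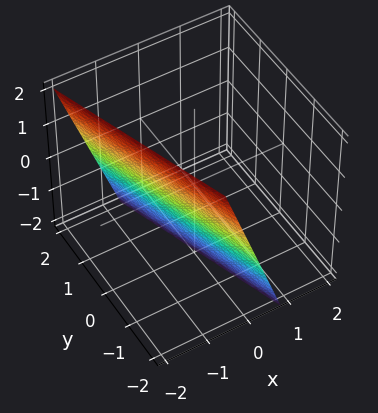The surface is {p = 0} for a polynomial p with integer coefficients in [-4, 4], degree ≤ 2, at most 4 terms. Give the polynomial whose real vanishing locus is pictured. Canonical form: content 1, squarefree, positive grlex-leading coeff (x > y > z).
3*x + y + z + 2

First, degree: every cross-section is a straight line — this is a plane, so deg p = 1.
Then, from the visible intercepts: it meets the y-axis at y = -2 (among the integer gridlines); one z-axis crossing is at z = -2.
Finally, fitting integer coefficients to these (and the overall shape) gives p.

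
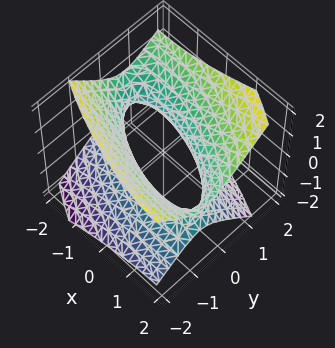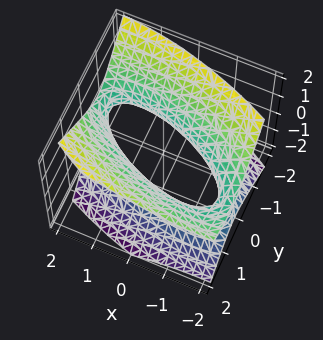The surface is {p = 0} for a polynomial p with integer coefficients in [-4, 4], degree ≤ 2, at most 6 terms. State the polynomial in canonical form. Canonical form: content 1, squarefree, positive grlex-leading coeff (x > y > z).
x^2 + 2*x*y + 3*y^2 - y*z - 3*z^2 - 2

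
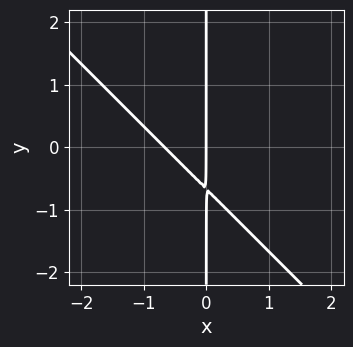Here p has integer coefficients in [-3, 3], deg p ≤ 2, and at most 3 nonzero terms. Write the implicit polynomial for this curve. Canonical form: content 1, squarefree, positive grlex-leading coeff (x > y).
3*x^2 + 3*x*y + 2*x

Degree: no degree-1 curve has this shape, so deg p = 2.
From the axis intercepts and sections: it crosses the x-axis at the gridline x = 0; every point of the y-axis in the box is on the curve.
Putting this together gives p.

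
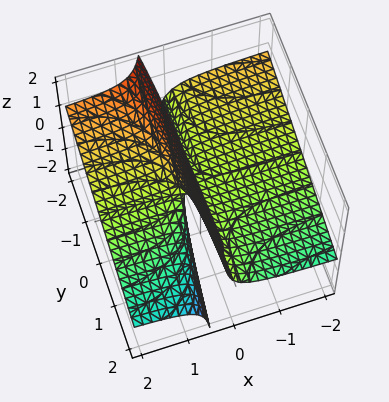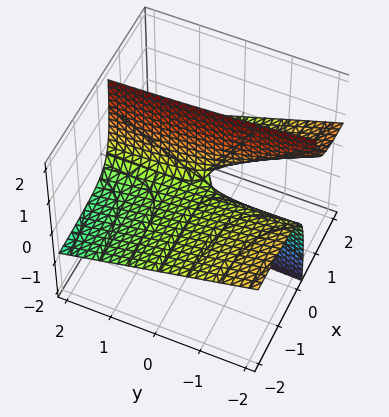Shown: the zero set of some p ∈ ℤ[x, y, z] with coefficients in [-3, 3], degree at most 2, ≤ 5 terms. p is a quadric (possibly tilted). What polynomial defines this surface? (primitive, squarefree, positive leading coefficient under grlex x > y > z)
x*y + 3*x*z - z

First, the degree is 2 — no degree-1 surface has this shape.
Next, reading off the gridlines: it meets the z-axis at z = 0 (among the integer gridlines); the visible x-axis segment lies entirely on the surface; every point of the y-axis in the box is on the surface.
Finally, assembling these constraints gives the stated polynomial.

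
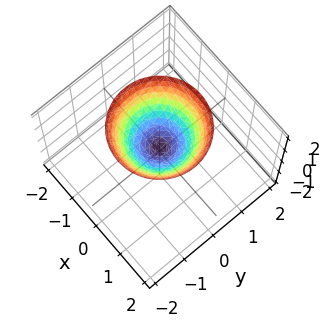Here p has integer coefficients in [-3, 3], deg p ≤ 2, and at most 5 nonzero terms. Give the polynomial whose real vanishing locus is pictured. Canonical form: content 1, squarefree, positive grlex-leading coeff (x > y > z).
Degree: a generic line meets the surface in up to 2 points, so deg p = 2.
Symmetries: rotational symmetry about the z-axis ⇒ p depends on x, y only through x² + y².
Against the integer gridlines: a circular section at z = 2 has radius between 1 and 2; it misses every integer gridline on the x-axis; the surface avoids every integer y-axis point in the box.
Matching integer coefficients to the picture gives p.

3*x^2 + 3*y^2 - 3*z + 1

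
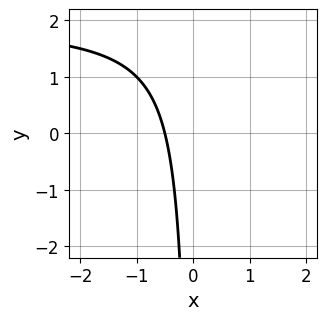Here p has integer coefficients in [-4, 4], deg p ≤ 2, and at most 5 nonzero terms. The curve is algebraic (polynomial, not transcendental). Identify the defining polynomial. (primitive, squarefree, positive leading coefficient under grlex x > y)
x*y - 2*x - 1

Degree: the shape is more complex than any degree-1 curve, so deg p = 2.
From the axis intercepts and sections: it misses every integer gridline on the y-axis.
Together with the visible shape, these determine p as stated.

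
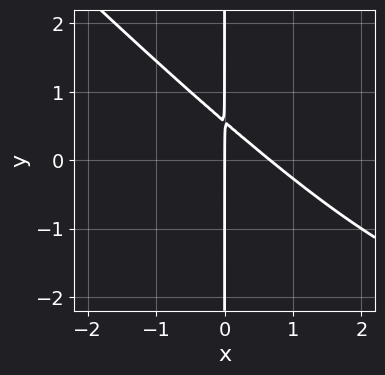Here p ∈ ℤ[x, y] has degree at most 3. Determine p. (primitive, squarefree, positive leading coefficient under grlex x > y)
x^2*y + x*y^2 + 3*x^2 + 3*x*y - 2*x

(a) The degree is 3 — the shape is more complex than any degree-2 curve.
(b) From the axis intercepts and sections: every point of the y-axis in the box is on the curve; it crosses the x-axis at the gridline x = 0.
(c) These observations pin down the coefficients.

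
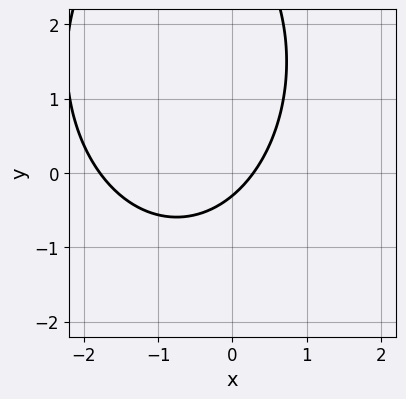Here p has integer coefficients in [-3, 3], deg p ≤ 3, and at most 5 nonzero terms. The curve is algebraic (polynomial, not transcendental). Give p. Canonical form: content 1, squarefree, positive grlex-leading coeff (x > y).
2*x^2 + y^2 + 3*x - 3*y - 1

(a) Degree: a generic line meets the curve in up to 2 points, so deg p = 2.
(b) The integer polynomial consistent with all of this is the stated p.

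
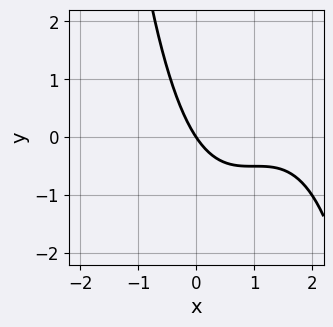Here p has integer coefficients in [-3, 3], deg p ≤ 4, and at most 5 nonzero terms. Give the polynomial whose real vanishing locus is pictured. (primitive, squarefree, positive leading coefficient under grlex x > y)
1. deg p = 3.
2. Observable constraints: it crosses the x-axis at the gridline x = 0; it crosses the y-axis at the gridline y = 0.
3. Putting this together gives p.

x^3 - 3*x^2 + 3*x + 2*y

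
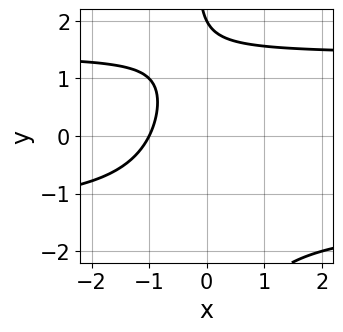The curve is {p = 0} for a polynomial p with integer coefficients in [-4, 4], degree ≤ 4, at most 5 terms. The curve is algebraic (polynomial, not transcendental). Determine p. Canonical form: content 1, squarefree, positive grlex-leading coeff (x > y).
x*y^2 - 2*x + y - 2

First, the degree is 3 — no degree-2 curve has this shape.
Then, checking where it meets the axes: it meets the x-axis at x = -1 (among the integer gridlines); it crosses the y-axis at the gridline y = 2.
Finally, the integer polynomial consistent with all of this is the stated p.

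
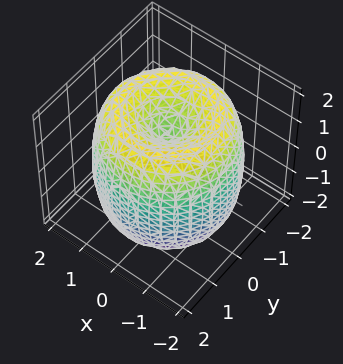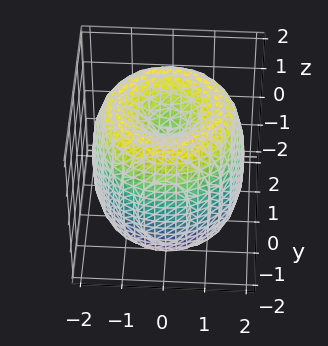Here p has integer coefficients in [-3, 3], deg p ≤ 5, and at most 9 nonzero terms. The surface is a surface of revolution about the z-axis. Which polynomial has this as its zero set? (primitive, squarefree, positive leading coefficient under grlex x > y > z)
1. The degree is 4 — the shape is more complex than any degree-3 surface.
2. Symmetries: the surface is invariant under rotation about z: p = q(x² + y², z).
3. Against the integer gridlines: among the integer gridlines, it crosses the z-axis at z ∈ {-1, 1}; a circular section at z = 1 has radius between 1 and 2.
4. Fitting integer coefficients to these (and the overall shape) gives p.

x^4 + 2*x^2*y^2 + y^4 - 3*x^2 - 3*y^2 + z^2 - 1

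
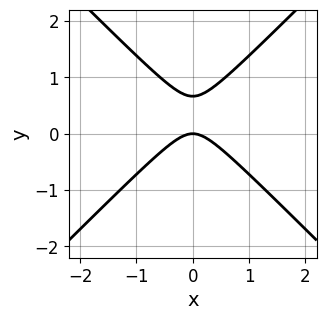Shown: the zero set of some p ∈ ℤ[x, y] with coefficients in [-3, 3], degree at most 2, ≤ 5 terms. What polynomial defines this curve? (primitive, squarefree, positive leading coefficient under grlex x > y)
First, the degree is 2 — the shape is more complex than any degree-1 curve.
Next, symmetries: the x ↦ −x reflection is a symmetry, so x appears only in even powers.
Next, reading off the gridlines: it crosses the y-axis at the gridline y = 0; one x-axis crossing is at x = 0.
Finally, solving for integer coefficients yields p as stated.

3*x^2 - 3*y^2 + 2*y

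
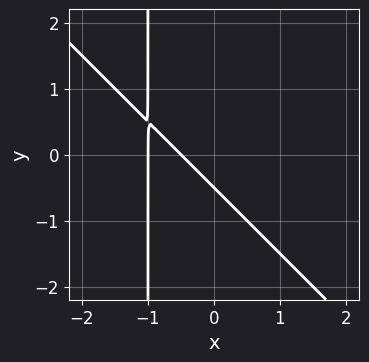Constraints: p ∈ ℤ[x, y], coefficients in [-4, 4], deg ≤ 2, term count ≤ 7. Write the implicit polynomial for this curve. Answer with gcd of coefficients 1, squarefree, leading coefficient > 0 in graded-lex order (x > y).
2*x^2 + 2*x*y + 3*x + 2*y + 1

(a) Degree: no degree-1 curve has this shape, so deg p = 2.
(b) Reading off the gridlines: it meets the x-axis at x = -1 (among the integer gridlines).
(c) Putting this together gives p.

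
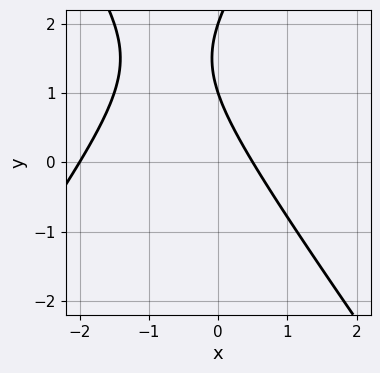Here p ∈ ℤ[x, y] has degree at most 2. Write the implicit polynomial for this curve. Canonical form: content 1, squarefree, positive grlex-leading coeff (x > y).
1. The degree is 2 — a generic line meets the curve in up to 2 points.
2. From the axis intercepts and sections: among the integer gridlines, it crosses the y-axis at y ∈ {1, 2}; one x-axis crossing is at x = -2.
3. Fitting integer coefficients to these (and the overall shape) gives p.

2*x^2 - y^2 + 3*x + 3*y - 2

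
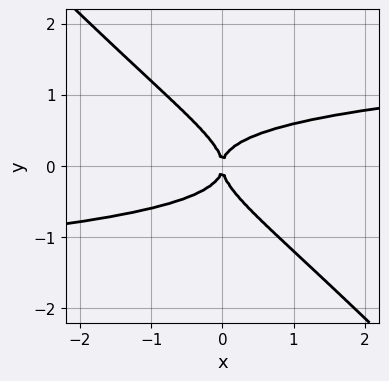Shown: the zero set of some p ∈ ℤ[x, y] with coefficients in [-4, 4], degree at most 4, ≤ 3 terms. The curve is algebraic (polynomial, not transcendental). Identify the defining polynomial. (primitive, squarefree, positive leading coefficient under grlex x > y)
3*x*y^3 + 3*y^4 - x^2

1. Degree: the shape is more complex than any degree-3 curve, so deg p = 4.
2. From the visible intercepts: it crosses the x-axis at the gridline x = 0; it crosses the y-axis at the gridline y = 0.
3. Assembling these constraints gives the stated polynomial.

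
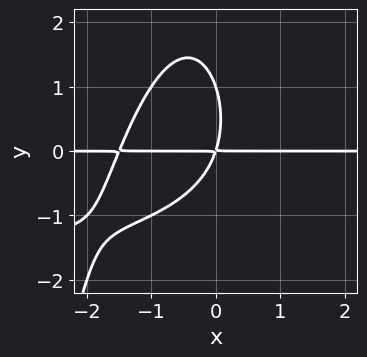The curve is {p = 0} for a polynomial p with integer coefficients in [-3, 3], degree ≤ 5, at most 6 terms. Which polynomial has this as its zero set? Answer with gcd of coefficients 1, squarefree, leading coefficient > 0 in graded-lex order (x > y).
(a) The degree is 4 — no degree-3 curve has this shape.
(b) Checking where it meets the axes: the visible x-axis segment lies entirely on the curve; it meets the y-axis at y = 1 (among the integer gridlines).
(c) Solving for integer coefficients yields p as stated.

x^2*y^2 + 2*x^2*y + y^3 + 3*x*y - y^2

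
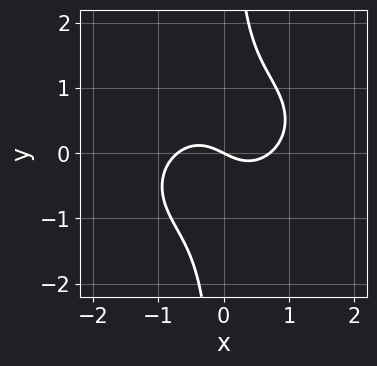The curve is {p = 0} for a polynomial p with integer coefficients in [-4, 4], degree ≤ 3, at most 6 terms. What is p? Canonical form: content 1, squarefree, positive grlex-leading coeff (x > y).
(a) The degree is 3 — the shape is more complex than any degree-2 curve.
(b) Against the integer gridlines: one y-axis crossing is at y = 0; one x-axis crossing is at x = 0.
(c) The integer polynomial consistent with all of this is the stated p.

2*x^3 - x^2*y + 3*x*y^2 - x - 2*y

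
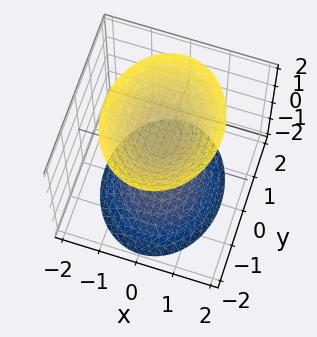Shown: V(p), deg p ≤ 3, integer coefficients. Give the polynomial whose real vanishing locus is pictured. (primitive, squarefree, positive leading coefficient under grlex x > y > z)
First, the picture has 2 separate pieces. Treating them together as one polynomial.
Then, the degree is 2 — two sheets facing apart; a quadric.
Then, symmetries: mirror symmetry z ↦ −z ⇒ only even powers of z; mirror symmetry y ↦ −y ⇒ only even powers of y; mirror symmetry x ↦ −x ⇒ only even powers of x.
Next, from the visible intercepts: the surface avoids every integer x-axis point in the box; among the integer gridlines, it crosses the z-axis at z ∈ {-1, 1}; no y-intercept at any integer in the box.
Finally, matching integer coefficients to the picture gives p.

3*x^2 + 2*y^2 - 2*z^2 + 2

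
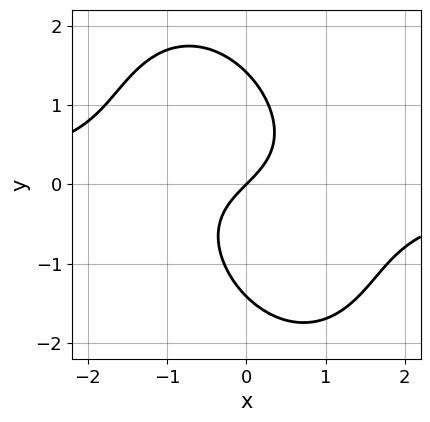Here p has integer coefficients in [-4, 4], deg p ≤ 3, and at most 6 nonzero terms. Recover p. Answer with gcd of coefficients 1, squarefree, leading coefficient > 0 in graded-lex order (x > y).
1. deg p = 3. No degree-2 curve has this shape.
2. Observable constraints: it crosses the x-axis at the gridline x = 0; it meets the y-axis at y = 0 (among the integer gridlines).
3. Solving for integer coefficients yields p as stated.

2*x^2*y + x*y^2 + y^3 + 2*x - 2*y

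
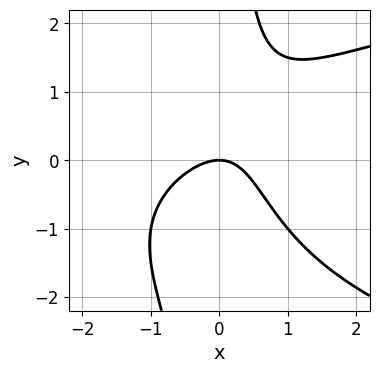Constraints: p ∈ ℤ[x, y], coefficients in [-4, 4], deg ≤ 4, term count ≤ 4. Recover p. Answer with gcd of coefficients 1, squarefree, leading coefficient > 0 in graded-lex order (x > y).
2*x*y^2 - 3*x^2 + 2*x*y - 3*y

1. The degree is 3 — the shape is more complex than any degree-2 curve.
2. Observable constraints: one y-axis crossing is at y = 0; it meets the x-axis at x = 0 (among the integer gridlines).
3. Solving for integer coefficients yields p as stated.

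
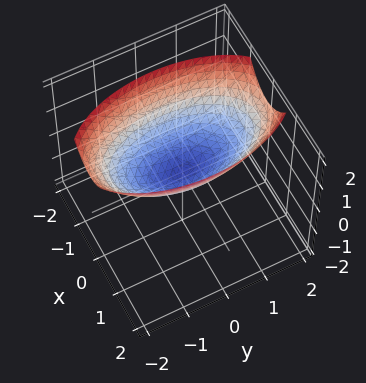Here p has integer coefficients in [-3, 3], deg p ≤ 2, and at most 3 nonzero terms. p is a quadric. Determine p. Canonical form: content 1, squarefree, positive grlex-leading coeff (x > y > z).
3*x^2 + y^2 - 3*z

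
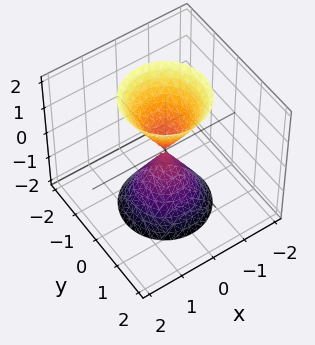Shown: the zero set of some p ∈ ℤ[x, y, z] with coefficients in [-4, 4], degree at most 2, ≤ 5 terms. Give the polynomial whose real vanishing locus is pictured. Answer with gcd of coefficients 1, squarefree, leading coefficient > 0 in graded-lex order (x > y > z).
3*x^2 + 3*y^2 - z^2

(a) The picture has 2 separate pieces. They look like related sheets of one shape, so recover p as a whole.
(b) Degree: two nappes meeting at a single point; a quadric, so deg p = 2.
(c) Symmetry: every cross-section ⟂ z is a circle, so x, y appear only via x² + y²; the z ↦ −z reflection is a symmetry, so z appears only in even powers.
(d) From the visible intercepts: it meets the z-axis at z = 0 (among the integer gridlines); a circular section at z = 1 has radius between 0 and 1.
(e) Matching integer coefficients to the picture gives p.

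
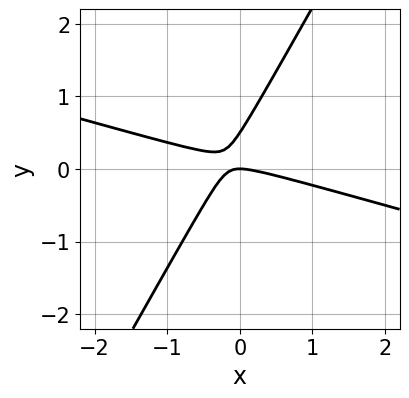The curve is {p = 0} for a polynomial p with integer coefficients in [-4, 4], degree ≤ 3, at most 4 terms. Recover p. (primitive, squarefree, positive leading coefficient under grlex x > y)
1. The degree is 2 — no degree-1 curve has this shape.
2. From the visible intercepts: one x-axis crossing is at x = 0; it crosses the y-axis at the gridline y = 0.
3. Fitting integer coefficients to these (and the overall shape) gives p.

x^2 + 3*x*y - 2*y^2 + y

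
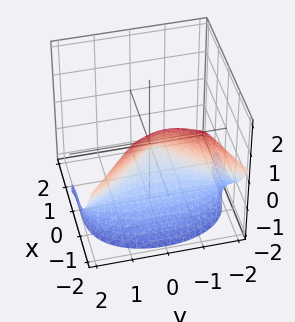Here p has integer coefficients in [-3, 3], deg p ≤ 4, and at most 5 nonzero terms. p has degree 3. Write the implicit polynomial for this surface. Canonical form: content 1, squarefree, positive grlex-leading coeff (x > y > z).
2*x^3 + 3*y^2*z + 3*y^2 + 3*z^2

1. The degree is 3 — the shape is more complex than any degree-2 surface.
2. Checking where it meets the axes: one y-axis crossing is at y = 0; one z-axis crossing is at z = 0.
3. Assembling these constraints gives the stated polynomial.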